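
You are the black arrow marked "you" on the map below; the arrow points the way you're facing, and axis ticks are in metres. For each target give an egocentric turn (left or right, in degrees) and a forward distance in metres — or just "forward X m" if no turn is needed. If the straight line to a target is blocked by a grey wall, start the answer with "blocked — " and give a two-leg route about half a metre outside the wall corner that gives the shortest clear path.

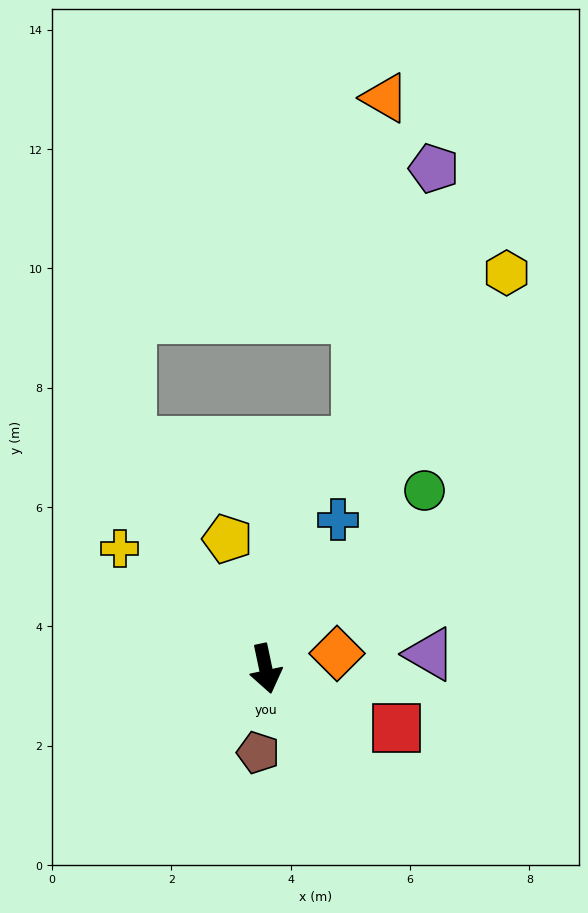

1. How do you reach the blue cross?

turn left 142°, forward 2.8 m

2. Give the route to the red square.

turn left 54°, forward 2.4 m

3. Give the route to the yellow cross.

turn right 141°, forward 3.2 m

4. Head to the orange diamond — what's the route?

turn left 90°, forward 1.2 m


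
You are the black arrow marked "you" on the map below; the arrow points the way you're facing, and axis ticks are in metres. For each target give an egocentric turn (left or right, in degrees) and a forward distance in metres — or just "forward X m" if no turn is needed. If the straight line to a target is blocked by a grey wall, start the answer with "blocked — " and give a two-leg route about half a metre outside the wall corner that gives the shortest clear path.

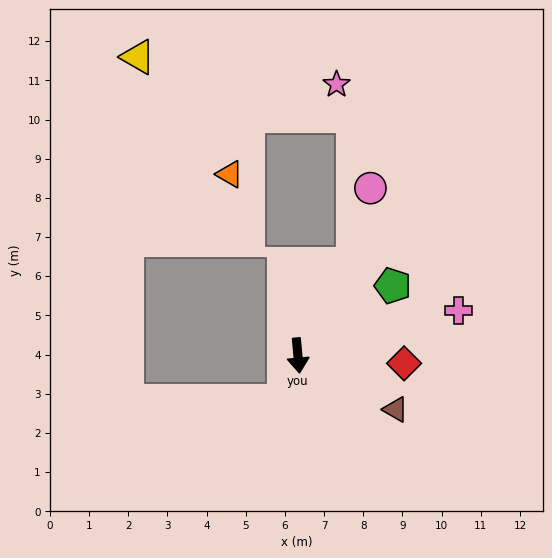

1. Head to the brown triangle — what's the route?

turn left 56°, forward 2.8 m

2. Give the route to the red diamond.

turn left 80°, forward 2.7 m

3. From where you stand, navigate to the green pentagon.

turn left 121°, forward 3.0 m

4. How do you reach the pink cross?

turn left 100°, forward 4.3 m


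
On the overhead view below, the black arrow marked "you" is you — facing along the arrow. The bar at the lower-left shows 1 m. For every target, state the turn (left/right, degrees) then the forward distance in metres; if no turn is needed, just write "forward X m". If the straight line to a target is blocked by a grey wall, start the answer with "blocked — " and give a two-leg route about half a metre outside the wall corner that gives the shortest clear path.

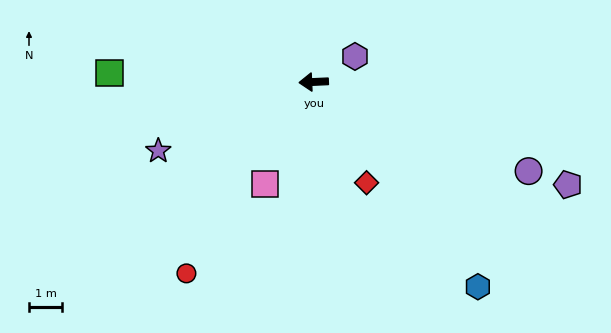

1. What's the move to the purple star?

turn left 21°, forward 5.1 m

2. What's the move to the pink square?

turn left 62°, forward 3.4 m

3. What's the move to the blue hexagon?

turn left 126°, forward 7.9 m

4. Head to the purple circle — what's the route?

turn left 155°, forward 7.0 m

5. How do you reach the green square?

turn right 5°, forward 6.2 m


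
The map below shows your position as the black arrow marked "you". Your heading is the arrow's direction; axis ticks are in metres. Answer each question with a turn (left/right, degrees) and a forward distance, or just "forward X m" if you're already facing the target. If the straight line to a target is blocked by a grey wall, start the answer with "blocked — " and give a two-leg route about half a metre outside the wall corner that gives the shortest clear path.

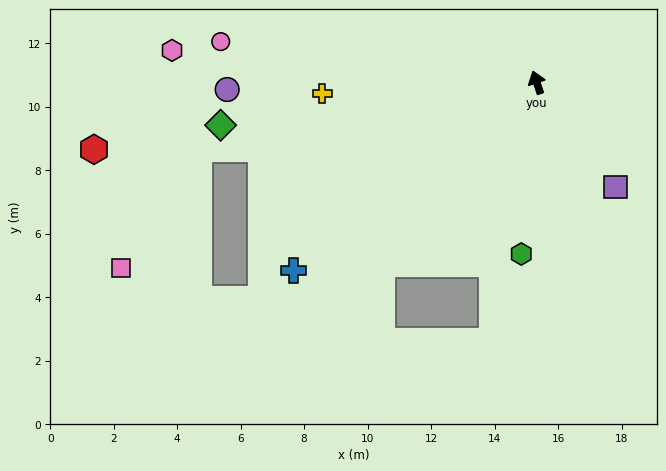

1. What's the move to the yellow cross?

turn left 74°, forward 6.8 m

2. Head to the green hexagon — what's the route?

turn left 156°, forward 5.4 m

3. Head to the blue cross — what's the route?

turn left 109°, forward 9.7 m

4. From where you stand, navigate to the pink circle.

turn left 64°, forward 10.0 m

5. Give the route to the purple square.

turn right 162°, forward 4.1 m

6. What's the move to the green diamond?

turn left 79°, forward 10.0 m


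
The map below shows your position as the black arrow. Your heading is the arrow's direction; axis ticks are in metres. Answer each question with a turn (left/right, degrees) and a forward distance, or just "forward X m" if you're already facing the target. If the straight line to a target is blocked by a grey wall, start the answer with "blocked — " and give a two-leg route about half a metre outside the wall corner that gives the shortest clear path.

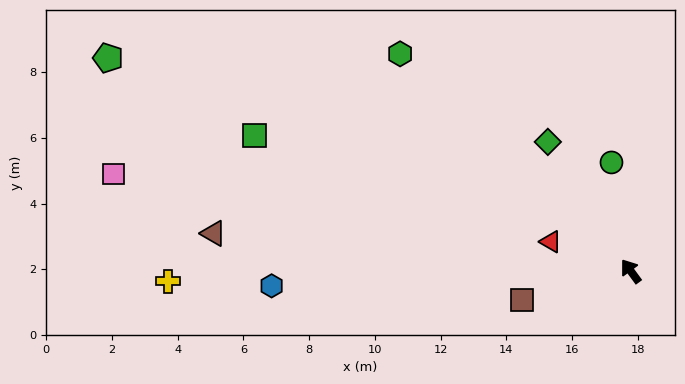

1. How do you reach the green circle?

turn right 26°, forward 3.4 m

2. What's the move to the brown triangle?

turn left 49°, forward 12.7 m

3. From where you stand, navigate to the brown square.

turn left 68°, forward 3.4 m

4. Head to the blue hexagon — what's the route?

turn left 56°, forward 10.9 m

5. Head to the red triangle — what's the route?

turn left 34°, forward 2.6 m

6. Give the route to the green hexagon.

turn left 10°, forward 9.6 m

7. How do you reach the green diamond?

turn right 4°, forward 4.7 m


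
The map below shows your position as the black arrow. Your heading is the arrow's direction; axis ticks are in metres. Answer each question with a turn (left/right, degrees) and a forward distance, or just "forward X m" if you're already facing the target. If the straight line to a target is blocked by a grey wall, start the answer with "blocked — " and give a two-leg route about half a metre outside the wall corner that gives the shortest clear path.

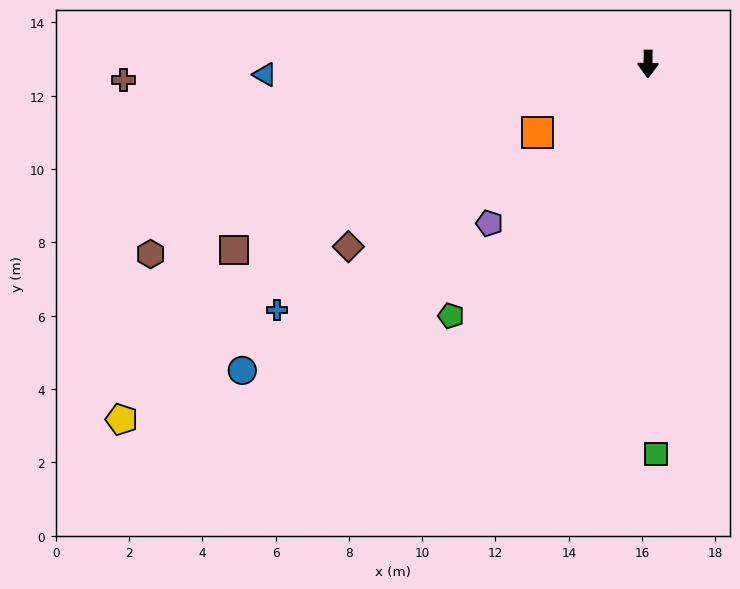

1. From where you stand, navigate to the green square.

forward 10.6 m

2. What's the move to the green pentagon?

turn right 37°, forward 8.7 m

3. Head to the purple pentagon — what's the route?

turn right 44°, forward 6.1 m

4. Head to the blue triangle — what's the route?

turn right 88°, forward 10.5 m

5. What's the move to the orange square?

turn right 58°, forward 3.5 m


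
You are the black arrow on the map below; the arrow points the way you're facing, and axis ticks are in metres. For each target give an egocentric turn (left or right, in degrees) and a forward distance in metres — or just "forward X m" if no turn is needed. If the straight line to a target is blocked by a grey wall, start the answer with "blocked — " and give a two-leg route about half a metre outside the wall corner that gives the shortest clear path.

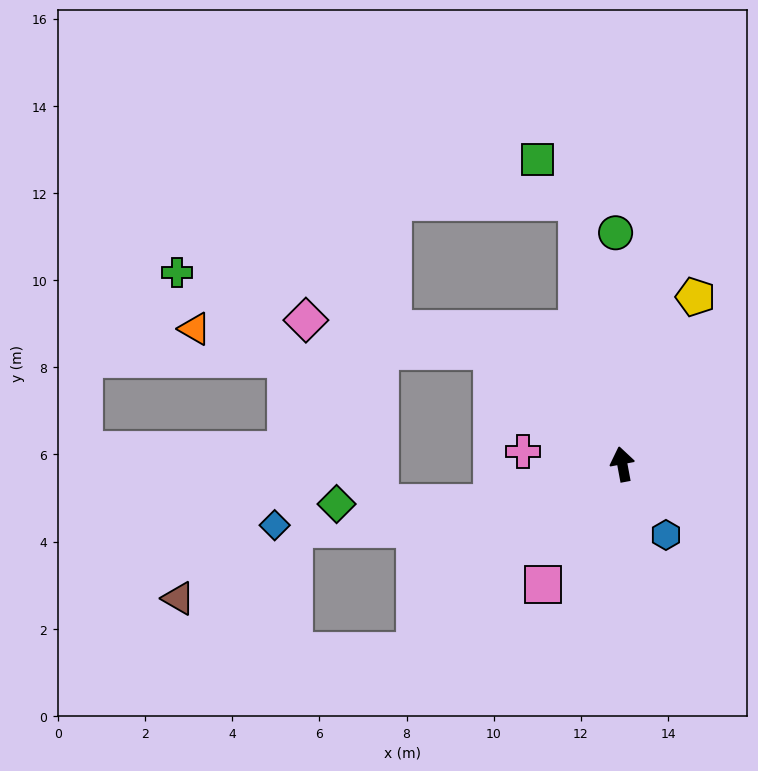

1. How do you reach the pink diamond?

blocked — turn left 39°, forward 3.9 m, then turn left 31°, forward 4.3 m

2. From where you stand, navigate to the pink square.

turn left 136°, forward 3.3 m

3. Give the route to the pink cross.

turn left 72°, forward 2.3 m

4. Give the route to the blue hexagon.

turn right 159°, forward 1.9 m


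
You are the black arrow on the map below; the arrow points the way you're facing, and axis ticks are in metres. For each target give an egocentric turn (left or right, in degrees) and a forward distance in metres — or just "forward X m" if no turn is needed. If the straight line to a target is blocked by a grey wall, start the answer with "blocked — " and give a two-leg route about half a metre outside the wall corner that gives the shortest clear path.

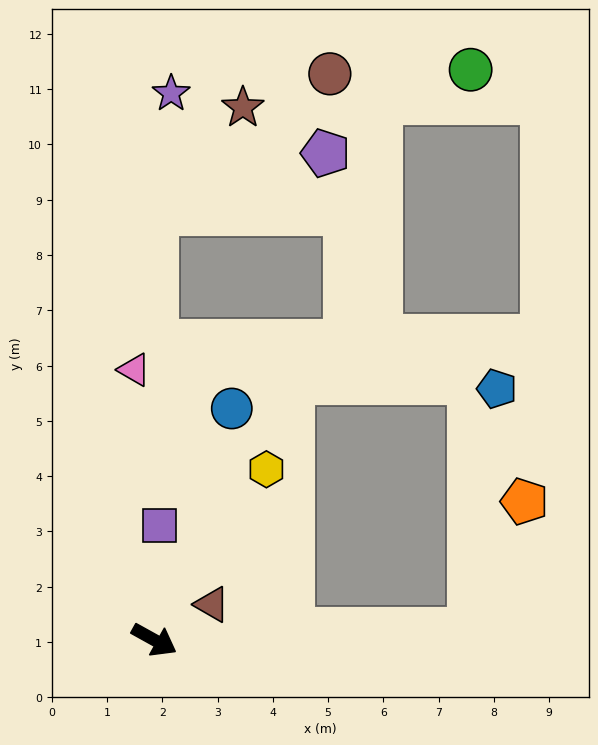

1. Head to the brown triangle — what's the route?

turn left 61°, forward 1.2 m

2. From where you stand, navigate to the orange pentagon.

blocked — turn left 31°, forward 5.7 m, then turn left 65°, forward 2.5 m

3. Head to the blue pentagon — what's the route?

blocked — turn left 31°, forward 5.7 m, then turn left 82°, forward 4.4 m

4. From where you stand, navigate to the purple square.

turn left 116°, forward 2.1 m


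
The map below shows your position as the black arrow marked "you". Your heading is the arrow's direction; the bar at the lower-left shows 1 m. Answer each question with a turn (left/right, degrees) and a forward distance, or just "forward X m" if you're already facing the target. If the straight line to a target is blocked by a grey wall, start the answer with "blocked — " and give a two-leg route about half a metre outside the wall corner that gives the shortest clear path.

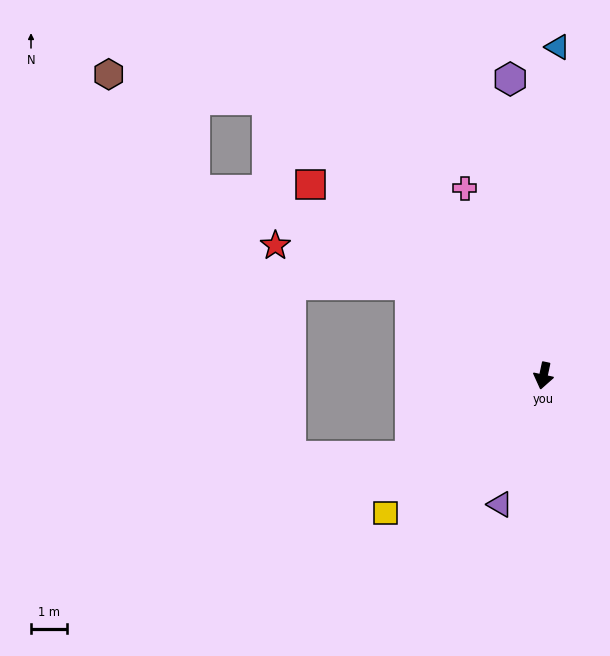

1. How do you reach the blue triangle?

turn right 170°, forward 9.1 m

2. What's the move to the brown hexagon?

blocked — turn right 123°, forward 10.8 m, then turn left 36°, forward 4.4 m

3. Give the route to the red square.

turn right 117°, forward 8.3 m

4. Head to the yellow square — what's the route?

turn right 37°, forward 5.8 m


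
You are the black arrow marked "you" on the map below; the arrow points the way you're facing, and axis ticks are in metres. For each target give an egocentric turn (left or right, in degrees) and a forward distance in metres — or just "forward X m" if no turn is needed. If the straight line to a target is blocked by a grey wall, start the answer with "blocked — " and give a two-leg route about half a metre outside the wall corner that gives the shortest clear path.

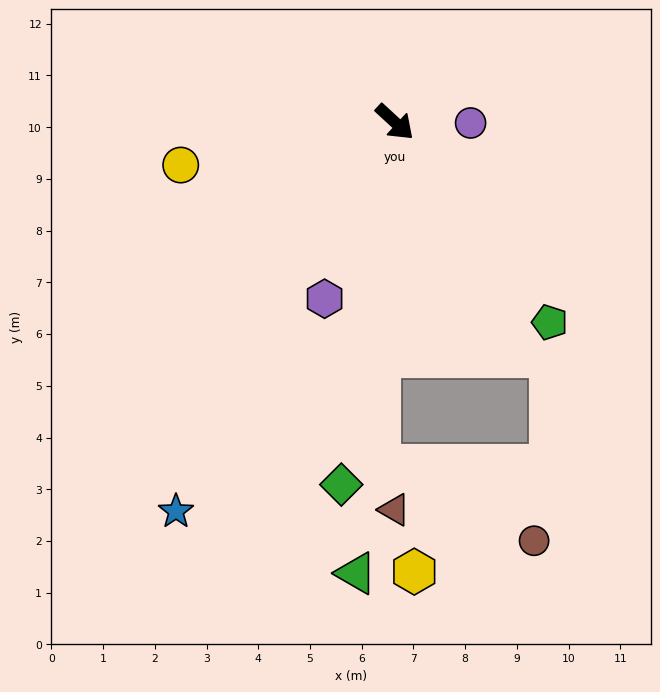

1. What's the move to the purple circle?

turn left 42°, forward 1.5 m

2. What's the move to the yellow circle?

turn right 126°, forward 4.2 m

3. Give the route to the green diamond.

turn right 56°, forward 7.1 m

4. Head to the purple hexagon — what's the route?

turn right 69°, forward 3.7 m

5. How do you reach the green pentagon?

turn right 10°, forward 4.9 m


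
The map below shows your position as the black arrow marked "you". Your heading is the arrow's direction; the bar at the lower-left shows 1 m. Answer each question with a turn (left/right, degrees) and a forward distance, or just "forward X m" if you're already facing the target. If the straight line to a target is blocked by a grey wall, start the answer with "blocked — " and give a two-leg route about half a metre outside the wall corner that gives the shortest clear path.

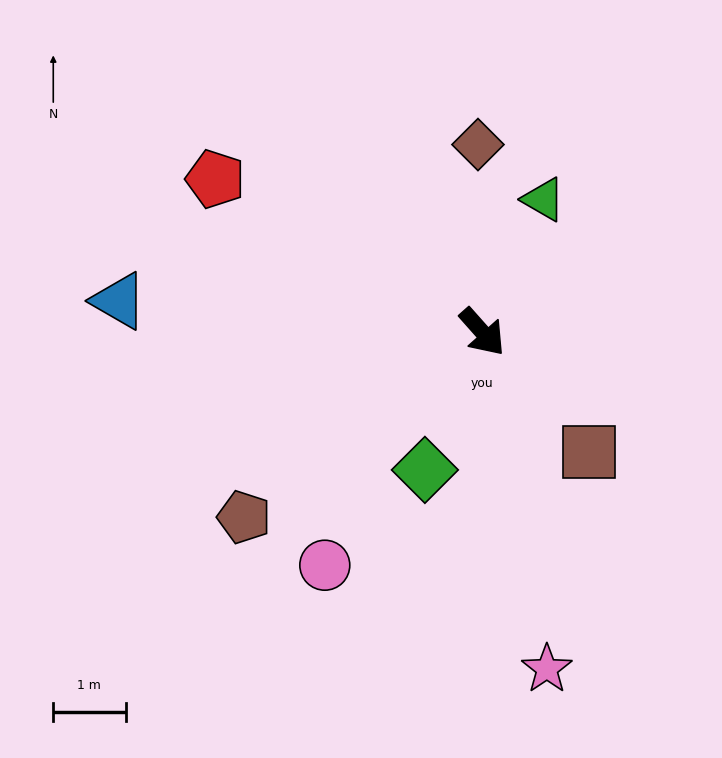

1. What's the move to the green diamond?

turn right 64°, forward 2.1 m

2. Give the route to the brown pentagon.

turn right 94°, forward 4.2 m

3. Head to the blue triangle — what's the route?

turn right 137°, forward 5.0 m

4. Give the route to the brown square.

forward 2.2 m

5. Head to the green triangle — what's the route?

turn left 114°, forward 2.0 m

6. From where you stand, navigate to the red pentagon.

turn right 161°, forward 4.3 m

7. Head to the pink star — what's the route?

turn right 31°, forward 4.7 m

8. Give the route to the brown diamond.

turn left 140°, forward 2.6 m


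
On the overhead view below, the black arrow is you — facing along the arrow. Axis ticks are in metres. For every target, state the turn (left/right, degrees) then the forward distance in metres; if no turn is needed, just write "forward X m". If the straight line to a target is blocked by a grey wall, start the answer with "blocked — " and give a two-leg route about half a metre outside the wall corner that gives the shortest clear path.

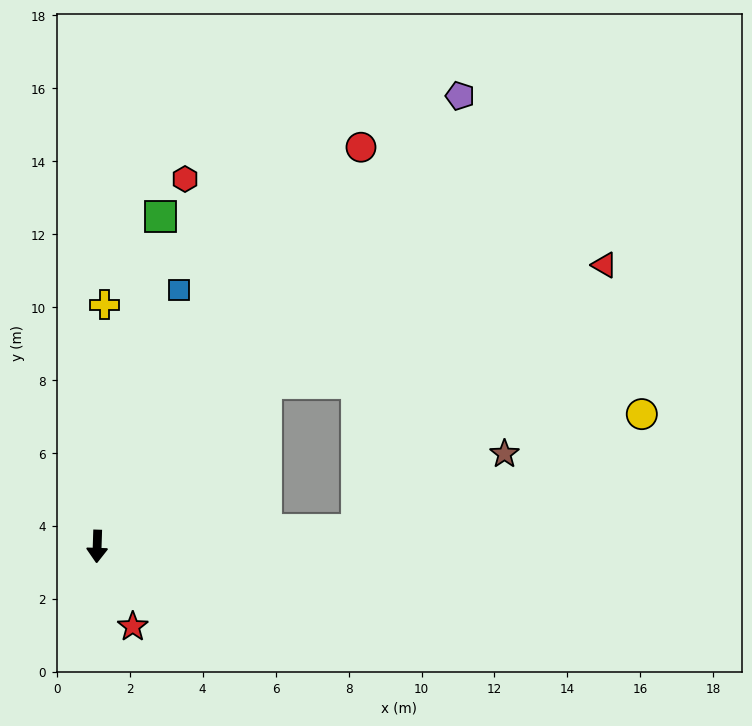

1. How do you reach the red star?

turn left 26°, forward 2.4 m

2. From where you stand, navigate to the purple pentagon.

turn left 143°, forward 15.9 m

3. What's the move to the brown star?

blocked — turn left 96°, forward 7.1 m, then turn left 23°, forward 4.5 m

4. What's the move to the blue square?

turn left 164°, forward 7.4 m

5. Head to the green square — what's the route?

turn left 171°, forward 9.2 m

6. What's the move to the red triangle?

blocked — turn left 136°, forward 6.4 m, then turn right 25°, forward 9.8 m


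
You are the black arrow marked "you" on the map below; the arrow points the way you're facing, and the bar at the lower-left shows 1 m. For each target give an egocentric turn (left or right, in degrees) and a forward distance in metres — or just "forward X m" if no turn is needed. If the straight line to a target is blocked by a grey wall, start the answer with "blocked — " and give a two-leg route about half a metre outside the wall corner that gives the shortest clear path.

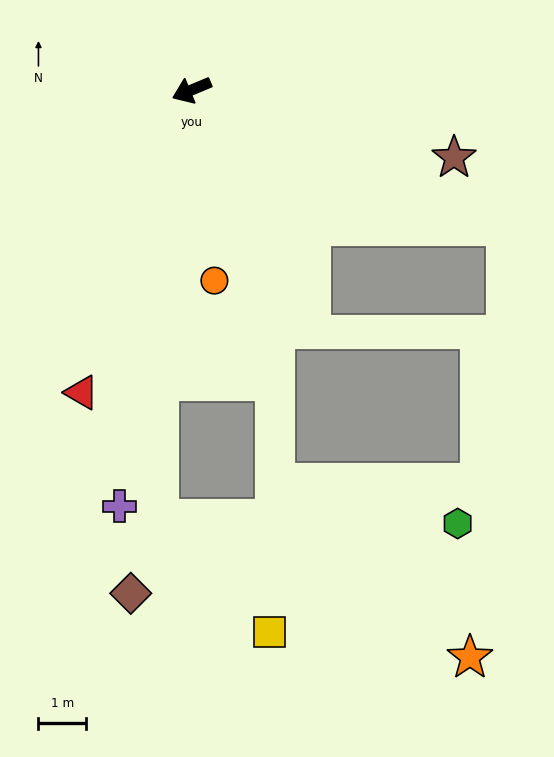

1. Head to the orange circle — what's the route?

turn left 74°, forward 4.0 m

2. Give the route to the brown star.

turn left 143°, forward 5.6 m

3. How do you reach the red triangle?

turn left 47°, forward 6.7 m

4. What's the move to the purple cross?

turn left 58°, forward 8.8 m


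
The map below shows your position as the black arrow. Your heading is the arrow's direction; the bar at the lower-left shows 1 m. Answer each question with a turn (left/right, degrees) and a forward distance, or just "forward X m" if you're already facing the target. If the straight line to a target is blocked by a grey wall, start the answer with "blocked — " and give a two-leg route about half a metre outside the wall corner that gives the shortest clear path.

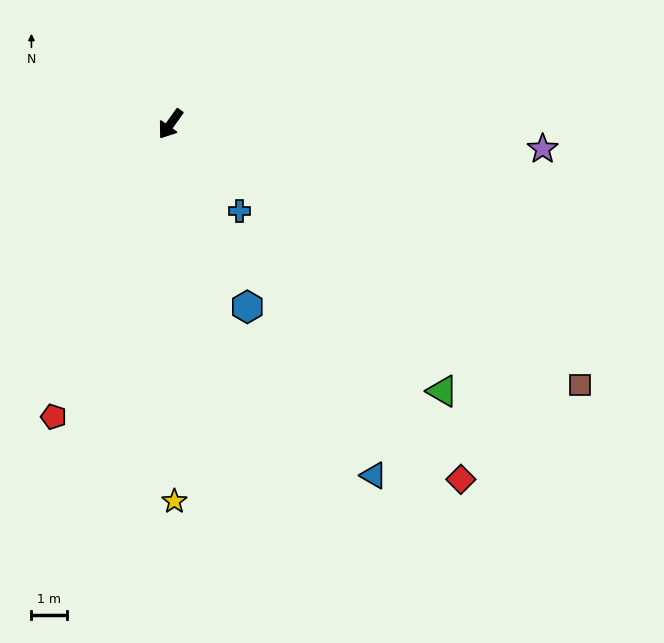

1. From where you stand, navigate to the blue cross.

turn left 74°, forward 3.1 m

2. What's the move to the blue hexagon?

turn left 58°, forward 5.6 m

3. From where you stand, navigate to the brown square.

turn left 93°, forward 13.6 m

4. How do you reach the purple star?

turn left 122°, forward 10.5 m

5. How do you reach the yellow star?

turn left 36°, forward 10.6 m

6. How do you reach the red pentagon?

turn left 14°, forward 8.8 m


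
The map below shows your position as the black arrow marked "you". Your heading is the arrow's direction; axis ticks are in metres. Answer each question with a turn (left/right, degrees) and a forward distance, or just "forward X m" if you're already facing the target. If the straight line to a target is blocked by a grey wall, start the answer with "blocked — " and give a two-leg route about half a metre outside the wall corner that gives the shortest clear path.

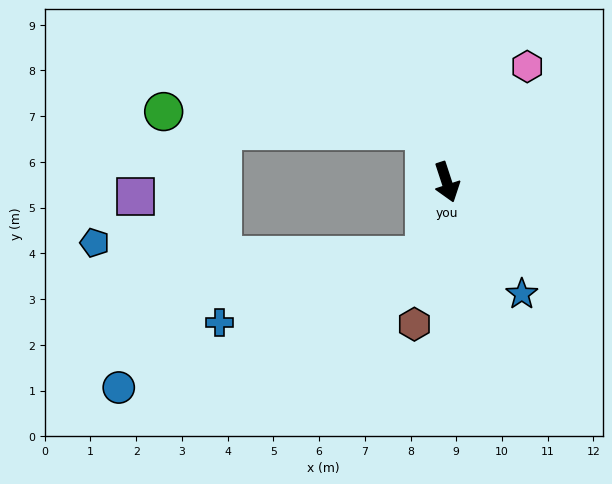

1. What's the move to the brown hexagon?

turn right 31°, forward 3.2 m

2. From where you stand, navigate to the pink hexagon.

turn left 127°, forward 3.1 m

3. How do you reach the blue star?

turn left 16°, forward 2.9 m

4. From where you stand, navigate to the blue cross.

blocked — turn right 35°, forward 1.7 m, then turn right 55°, forward 4.7 m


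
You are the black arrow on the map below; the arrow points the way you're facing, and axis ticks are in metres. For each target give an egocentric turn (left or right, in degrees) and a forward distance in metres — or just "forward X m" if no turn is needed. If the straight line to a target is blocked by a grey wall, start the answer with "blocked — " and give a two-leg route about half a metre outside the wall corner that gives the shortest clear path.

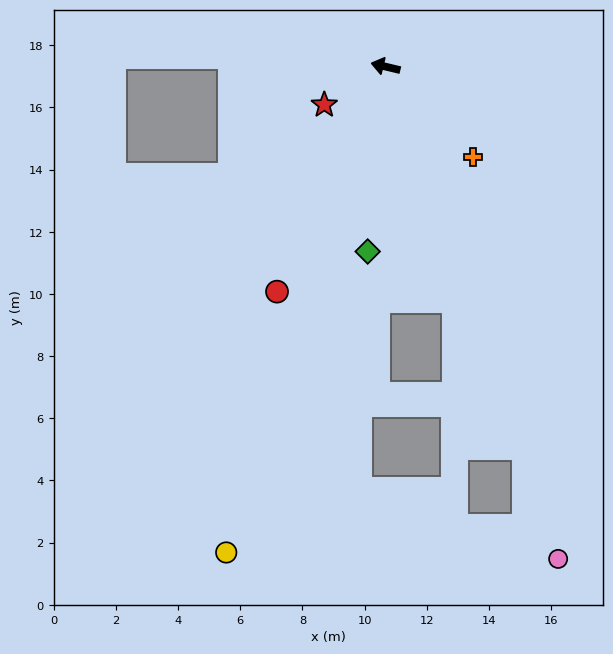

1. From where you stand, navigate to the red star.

turn left 45°, forward 2.3 m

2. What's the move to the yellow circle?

turn left 85°, forward 16.4 m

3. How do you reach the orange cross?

turn left 147°, forward 4.0 m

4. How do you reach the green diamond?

turn left 98°, forward 6.0 m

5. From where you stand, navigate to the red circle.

turn left 78°, forward 8.0 m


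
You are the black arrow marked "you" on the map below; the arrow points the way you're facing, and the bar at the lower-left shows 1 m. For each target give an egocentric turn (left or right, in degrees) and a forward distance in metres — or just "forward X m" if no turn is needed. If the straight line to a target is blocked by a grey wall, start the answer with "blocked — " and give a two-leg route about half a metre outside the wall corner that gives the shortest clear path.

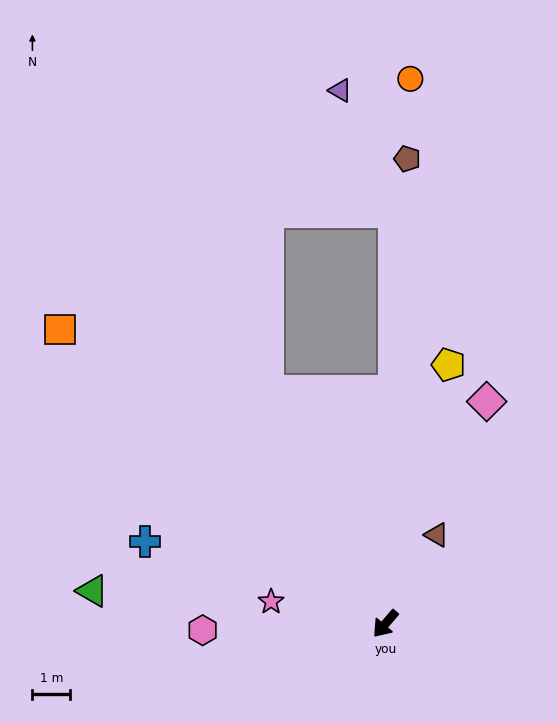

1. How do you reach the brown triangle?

turn right 169°, forward 2.7 m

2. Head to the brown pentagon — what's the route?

turn right 142°, forward 12.3 m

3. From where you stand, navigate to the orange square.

turn right 91°, forward 11.6 m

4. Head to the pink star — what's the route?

turn right 60°, forward 3.1 m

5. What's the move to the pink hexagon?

turn right 47°, forward 4.8 m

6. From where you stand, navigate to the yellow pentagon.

turn right 153°, forward 7.0 m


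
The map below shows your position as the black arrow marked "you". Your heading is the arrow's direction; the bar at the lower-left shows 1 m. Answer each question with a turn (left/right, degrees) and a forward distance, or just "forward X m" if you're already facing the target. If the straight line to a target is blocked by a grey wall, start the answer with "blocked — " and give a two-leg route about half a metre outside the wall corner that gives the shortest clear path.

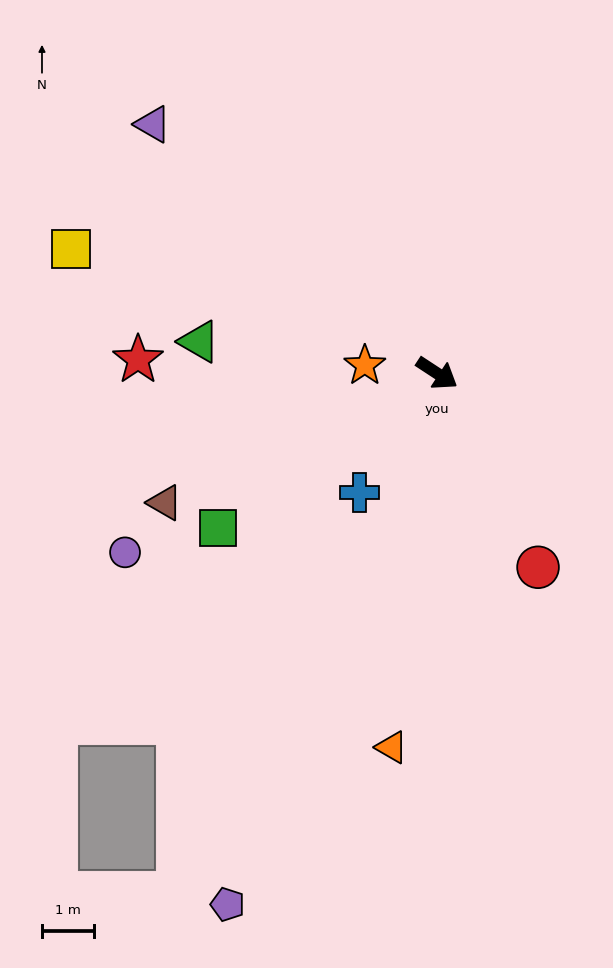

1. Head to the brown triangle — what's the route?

turn right 121°, forward 5.8 m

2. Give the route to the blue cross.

turn right 90°, forward 2.7 m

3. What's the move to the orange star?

turn right 153°, forward 1.4 m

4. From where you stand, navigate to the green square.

turn right 112°, forward 5.1 m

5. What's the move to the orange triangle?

turn right 64°, forward 7.2 m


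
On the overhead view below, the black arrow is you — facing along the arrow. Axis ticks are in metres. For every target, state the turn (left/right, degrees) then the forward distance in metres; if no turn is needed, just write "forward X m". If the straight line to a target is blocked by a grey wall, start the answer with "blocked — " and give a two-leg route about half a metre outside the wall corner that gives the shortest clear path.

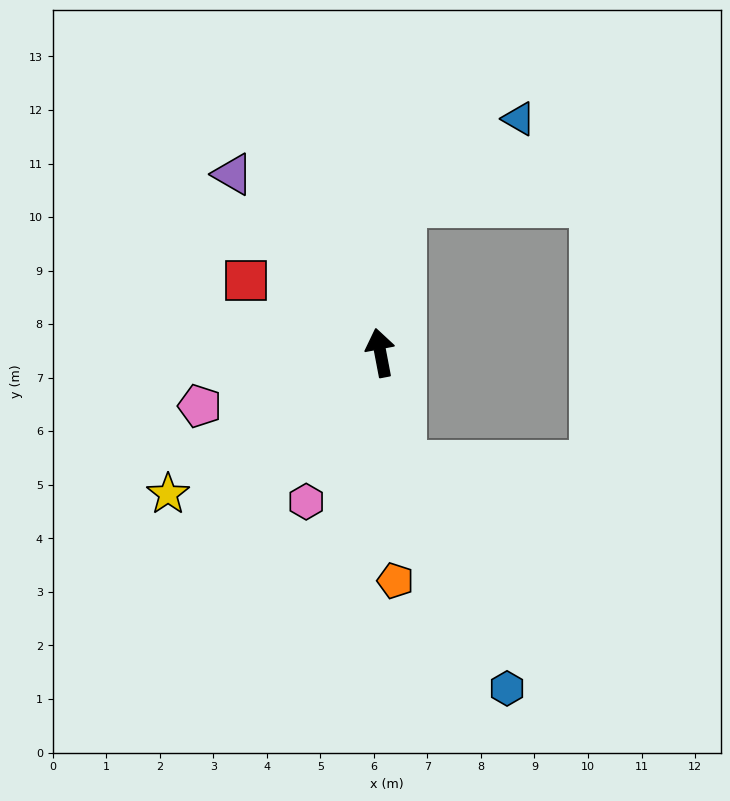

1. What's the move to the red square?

turn left 51°, forward 2.8 m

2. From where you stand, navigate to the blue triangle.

blocked — turn right 20°, forward 2.8 m, then turn right 44°, forward 2.7 m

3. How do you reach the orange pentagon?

turn left 173°, forward 4.3 m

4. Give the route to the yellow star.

turn left 113°, forward 4.8 m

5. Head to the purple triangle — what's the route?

turn left 29°, forward 4.3 m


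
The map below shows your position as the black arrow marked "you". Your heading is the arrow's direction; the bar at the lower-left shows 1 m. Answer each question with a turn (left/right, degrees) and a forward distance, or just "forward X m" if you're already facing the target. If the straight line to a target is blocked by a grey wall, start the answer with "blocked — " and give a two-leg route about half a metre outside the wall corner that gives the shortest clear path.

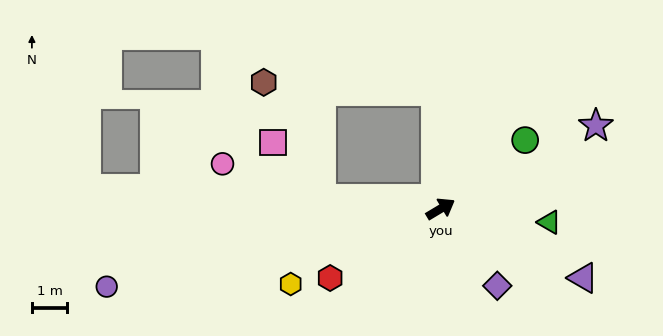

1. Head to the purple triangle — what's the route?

turn right 57°, forward 4.5 m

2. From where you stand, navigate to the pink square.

blocked — turn left 144°, forward 3.4 m, then turn right 44°, forward 2.1 m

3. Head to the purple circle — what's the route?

turn left 162°, forward 9.7 m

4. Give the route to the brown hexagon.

blocked — turn left 61°, forward 3.3 m, then turn left 85°, forward 4.9 m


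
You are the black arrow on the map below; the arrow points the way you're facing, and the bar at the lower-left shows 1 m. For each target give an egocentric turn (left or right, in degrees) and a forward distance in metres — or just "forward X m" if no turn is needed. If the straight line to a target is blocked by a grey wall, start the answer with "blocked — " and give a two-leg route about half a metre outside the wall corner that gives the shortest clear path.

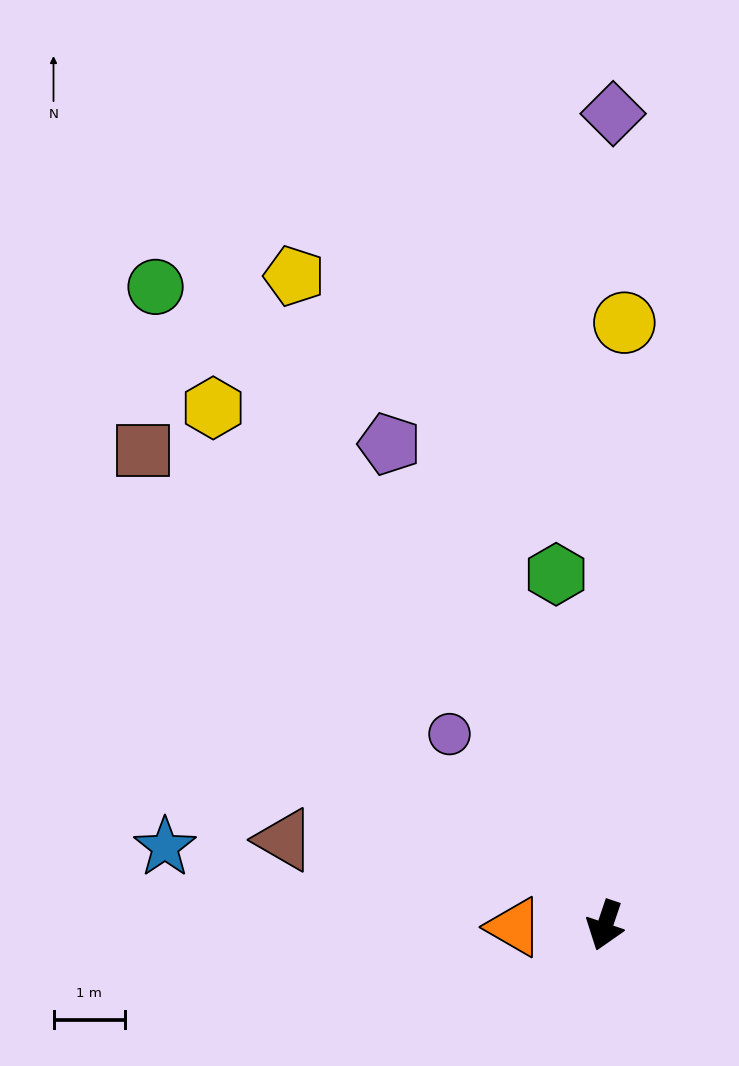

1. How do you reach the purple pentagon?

turn right 137°, forward 7.4 m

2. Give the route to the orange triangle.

turn right 70°, forward 1.3 m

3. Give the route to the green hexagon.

turn right 153°, forward 5.0 m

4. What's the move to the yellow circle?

turn right 163°, forward 8.4 m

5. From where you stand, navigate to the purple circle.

turn right 122°, forward 3.5 m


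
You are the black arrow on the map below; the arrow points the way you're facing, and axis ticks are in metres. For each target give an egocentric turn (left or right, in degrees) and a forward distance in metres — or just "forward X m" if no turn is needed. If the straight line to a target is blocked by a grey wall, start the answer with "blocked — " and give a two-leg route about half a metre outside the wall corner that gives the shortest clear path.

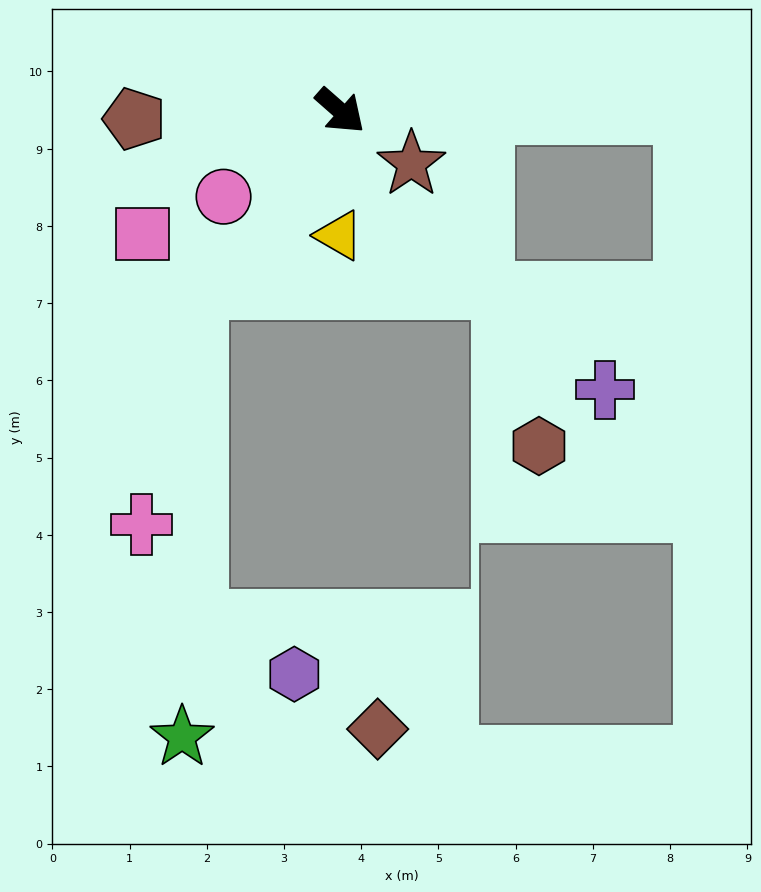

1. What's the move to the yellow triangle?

turn right 49°, forward 1.6 m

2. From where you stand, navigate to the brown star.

turn left 5°, forward 1.1 m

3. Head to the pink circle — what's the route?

turn right 102°, forward 1.9 m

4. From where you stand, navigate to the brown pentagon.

turn right 136°, forward 2.7 m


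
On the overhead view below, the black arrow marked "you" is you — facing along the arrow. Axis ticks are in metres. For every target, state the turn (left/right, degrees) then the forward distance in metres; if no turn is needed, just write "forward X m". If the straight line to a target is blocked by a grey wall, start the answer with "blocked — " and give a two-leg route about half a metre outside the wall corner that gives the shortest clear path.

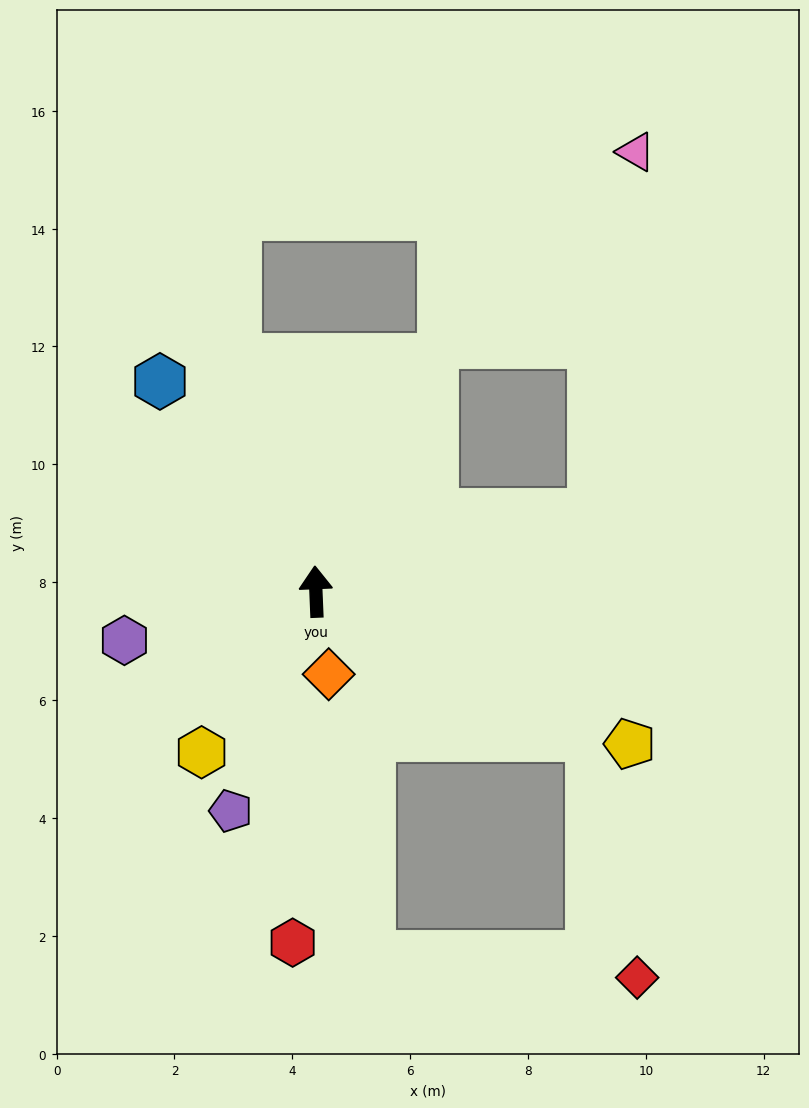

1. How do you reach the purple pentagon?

turn left 156°, forward 4.0 m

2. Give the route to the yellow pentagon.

turn right 118°, forward 5.9 m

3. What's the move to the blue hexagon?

turn left 34°, forward 4.4 m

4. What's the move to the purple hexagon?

turn left 102°, forward 3.4 m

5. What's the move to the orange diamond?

turn right 174°, forward 1.4 m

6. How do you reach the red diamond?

blocked — turn right 120°, forward 5.3 m, then turn right 51°, forward 4.2 m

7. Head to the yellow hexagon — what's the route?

turn left 142°, forward 3.3 m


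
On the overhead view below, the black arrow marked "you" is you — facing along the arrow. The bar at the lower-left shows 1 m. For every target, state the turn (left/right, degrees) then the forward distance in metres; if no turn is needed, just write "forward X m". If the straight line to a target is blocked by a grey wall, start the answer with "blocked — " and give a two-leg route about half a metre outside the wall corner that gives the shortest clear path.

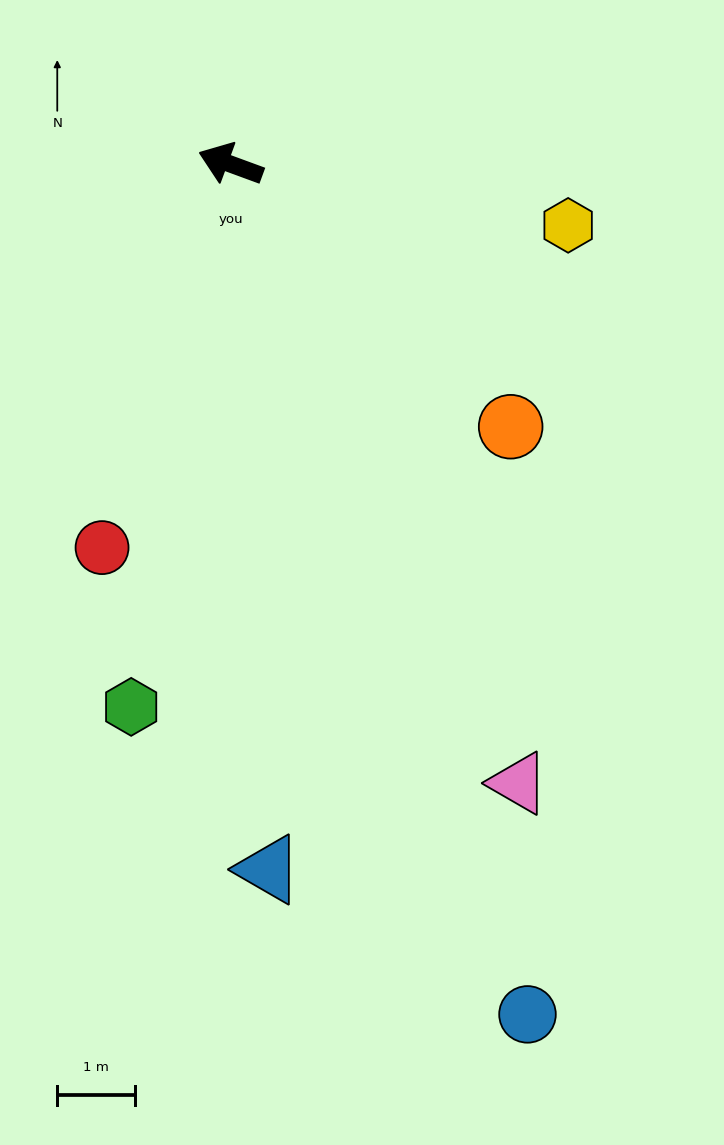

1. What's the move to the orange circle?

turn left 157°, forward 5.0 m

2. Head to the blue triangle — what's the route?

turn left 113°, forward 9.1 m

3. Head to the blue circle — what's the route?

turn left 129°, forward 11.6 m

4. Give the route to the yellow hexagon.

turn right 170°, forward 4.4 m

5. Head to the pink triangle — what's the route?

turn left 135°, forward 8.8 m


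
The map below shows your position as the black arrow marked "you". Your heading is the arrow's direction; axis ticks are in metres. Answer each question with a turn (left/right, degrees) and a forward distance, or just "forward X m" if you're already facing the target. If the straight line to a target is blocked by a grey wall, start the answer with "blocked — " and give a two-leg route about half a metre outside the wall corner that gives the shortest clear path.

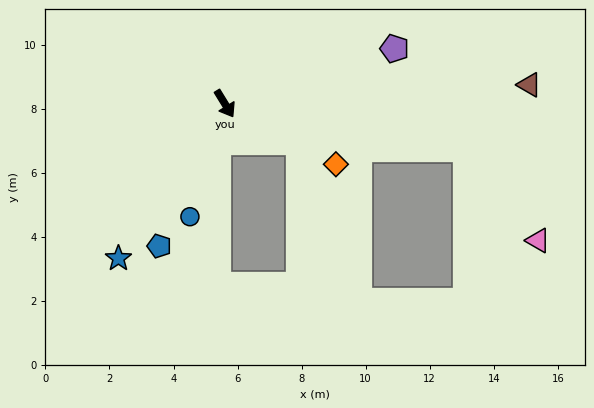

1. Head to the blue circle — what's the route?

turn right 49°, forward 3.7 m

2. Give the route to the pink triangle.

blocked — turn left 48°, forward 7.7 m, then turn right 42°, forward 3.6 m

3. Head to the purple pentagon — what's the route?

turn left 76°, forward 5.6 m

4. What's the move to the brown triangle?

turn left 62°, forward 9.5 m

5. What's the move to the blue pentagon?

turn right 56°, forward 4.9 m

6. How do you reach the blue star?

turn right 66°, forward 5.9 m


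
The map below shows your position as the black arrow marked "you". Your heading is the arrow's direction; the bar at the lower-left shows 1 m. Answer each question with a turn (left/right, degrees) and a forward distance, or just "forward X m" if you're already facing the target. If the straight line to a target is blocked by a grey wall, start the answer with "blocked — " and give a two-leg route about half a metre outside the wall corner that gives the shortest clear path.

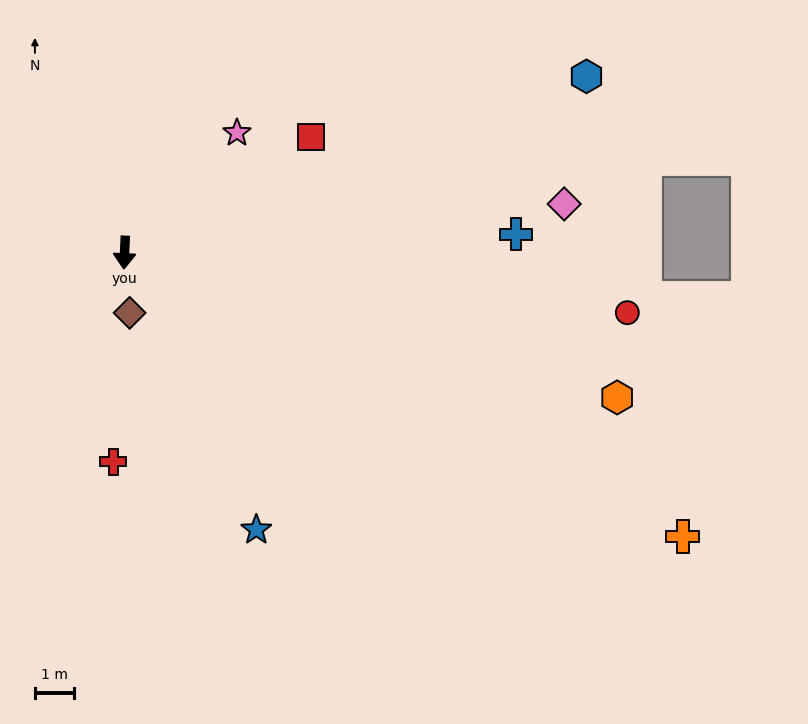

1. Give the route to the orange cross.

turn left 66°, forward 15.9 m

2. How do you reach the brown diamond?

turn left 7°, forward 1.5 m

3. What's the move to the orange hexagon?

turn left 76°, forward 13.0 m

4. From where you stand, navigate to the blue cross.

turn left 95°, forward 9.9 m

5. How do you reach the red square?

turn left 124°, forward 5.5 m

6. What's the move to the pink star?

turn left 139°, forward 4.2 m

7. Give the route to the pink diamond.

turn left 99°, forward 11.2 m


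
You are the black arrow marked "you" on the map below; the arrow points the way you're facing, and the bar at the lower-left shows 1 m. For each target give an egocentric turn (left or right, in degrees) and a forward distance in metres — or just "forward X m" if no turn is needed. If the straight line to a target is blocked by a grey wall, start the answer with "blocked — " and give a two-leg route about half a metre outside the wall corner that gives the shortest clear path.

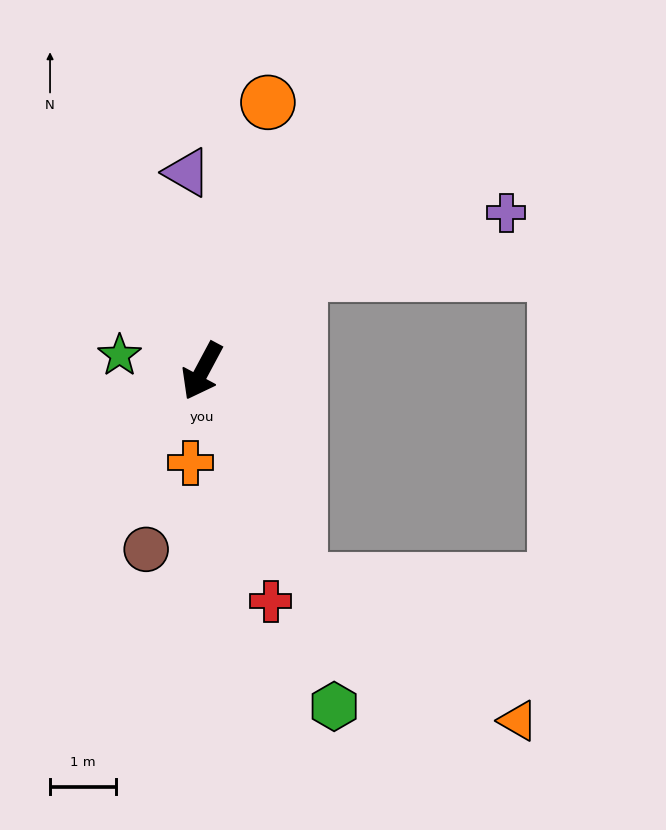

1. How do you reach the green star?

turn right 73°, forward 1.3 m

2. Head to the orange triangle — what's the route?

blocked — turn left 53°, forward 3.5 m, then turn left 33°, forward 3.9 m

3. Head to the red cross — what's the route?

turn left 45°, forward 3.7 m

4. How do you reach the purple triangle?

turn right 148°, forward 3.0 m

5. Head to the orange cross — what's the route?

turn left 21°, forward 1.4 m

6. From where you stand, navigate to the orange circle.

turn right 166°, forward 4.2 m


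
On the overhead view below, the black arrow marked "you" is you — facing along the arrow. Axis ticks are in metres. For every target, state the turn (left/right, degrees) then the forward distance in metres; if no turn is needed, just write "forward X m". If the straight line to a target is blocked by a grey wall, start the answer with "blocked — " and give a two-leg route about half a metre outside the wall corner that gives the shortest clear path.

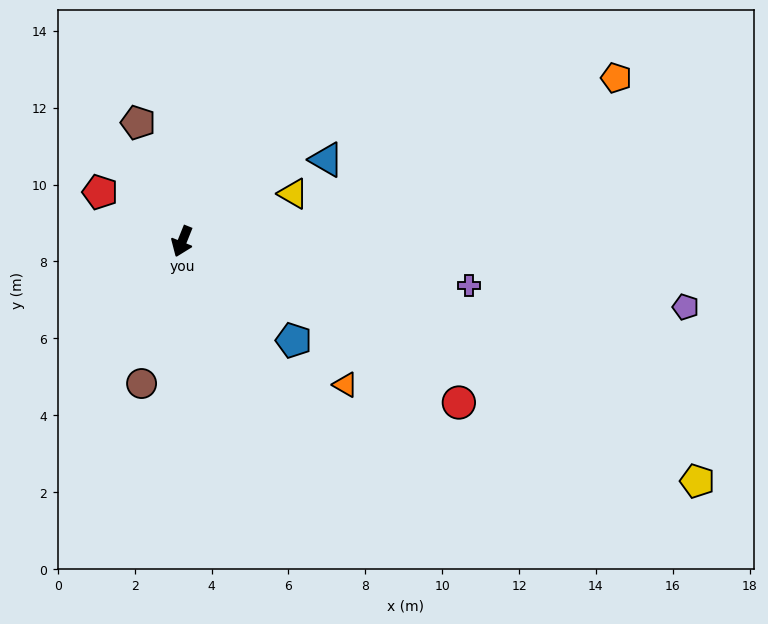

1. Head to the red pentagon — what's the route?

turn right 99°, forward 2.5 m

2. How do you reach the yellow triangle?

turn left 135°, forward 3.1 m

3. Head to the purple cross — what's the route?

turn left 103°, forward 7.6 m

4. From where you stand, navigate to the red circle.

turn left 82°, forward 8.3 m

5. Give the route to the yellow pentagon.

turn left 87°, forward 14.8 m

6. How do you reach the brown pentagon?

turn right 138°, forward 3.3 m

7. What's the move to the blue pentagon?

turn left 70°, forward 3.9 m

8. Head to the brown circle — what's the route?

turn left 6°, forward 3.8 m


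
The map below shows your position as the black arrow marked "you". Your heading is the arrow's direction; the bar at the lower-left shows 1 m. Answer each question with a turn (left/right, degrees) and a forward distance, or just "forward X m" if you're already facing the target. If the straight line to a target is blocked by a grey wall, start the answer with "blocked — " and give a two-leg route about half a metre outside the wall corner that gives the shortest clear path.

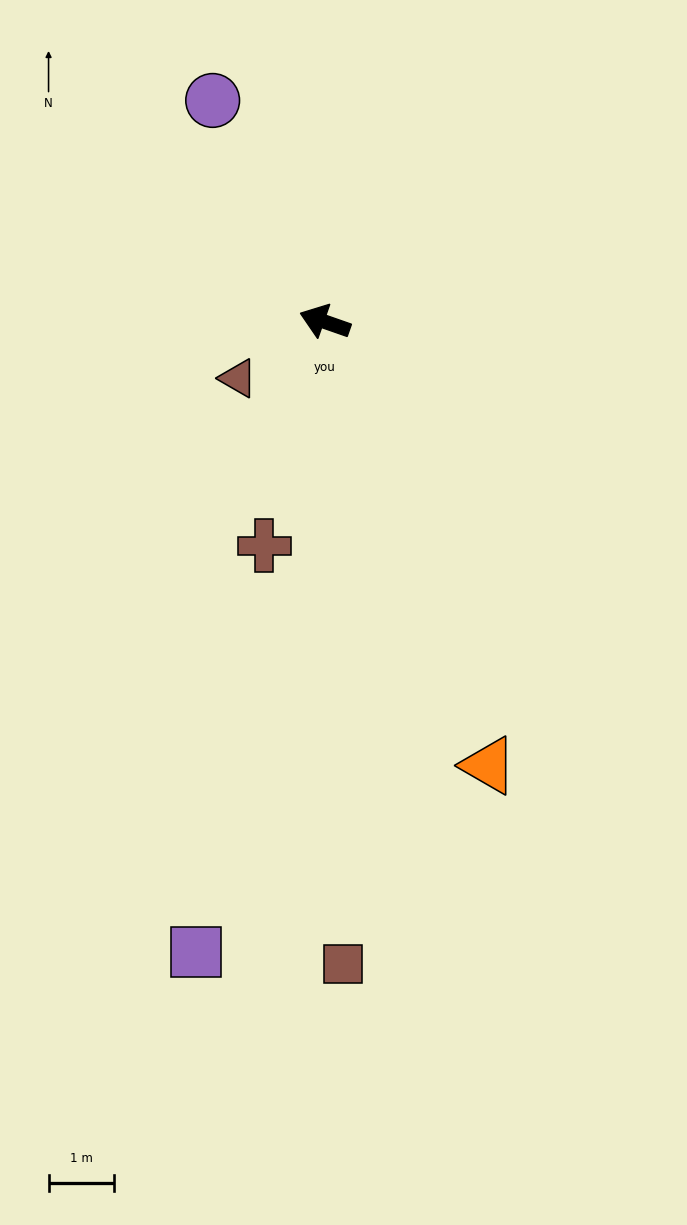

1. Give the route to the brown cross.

turn left 94°, forward 3.6 m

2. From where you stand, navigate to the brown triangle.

turn left 52°, forward 1.6 m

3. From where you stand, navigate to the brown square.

turn left 111°, forward 9.9 m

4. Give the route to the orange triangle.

turn left 130°, forward 7.3 m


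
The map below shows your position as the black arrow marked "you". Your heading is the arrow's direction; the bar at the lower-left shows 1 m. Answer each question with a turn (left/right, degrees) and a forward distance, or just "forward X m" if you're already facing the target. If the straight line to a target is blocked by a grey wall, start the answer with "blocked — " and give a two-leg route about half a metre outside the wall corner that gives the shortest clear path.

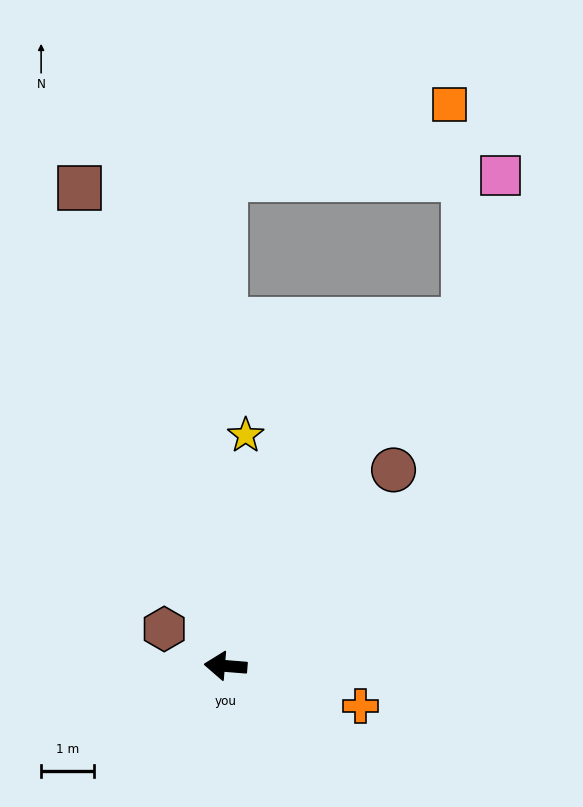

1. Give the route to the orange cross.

turn left 168°, forward 2.7 m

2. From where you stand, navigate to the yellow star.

turn right 90°, forward 4.4 m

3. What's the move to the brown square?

turn right 68°, forward 9.5 m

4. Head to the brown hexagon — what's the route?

turn right 26°, forward 1.4 m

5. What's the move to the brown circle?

turn right 126°, forward 4.9 m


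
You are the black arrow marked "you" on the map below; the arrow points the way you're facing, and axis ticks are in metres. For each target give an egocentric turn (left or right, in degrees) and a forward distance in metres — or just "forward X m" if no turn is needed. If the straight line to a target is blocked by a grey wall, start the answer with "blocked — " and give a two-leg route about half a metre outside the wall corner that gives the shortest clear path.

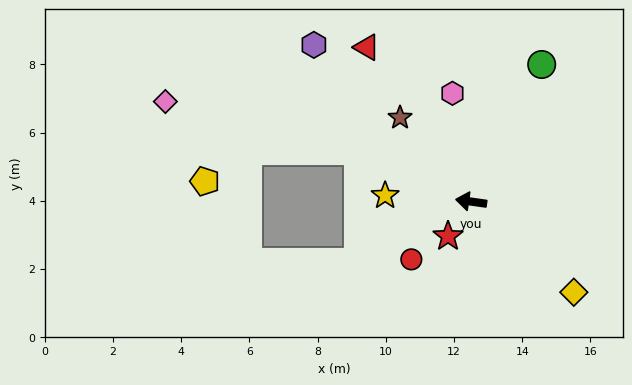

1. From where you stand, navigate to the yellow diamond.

turn left 147°, forward 4.0 m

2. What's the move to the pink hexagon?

turn right 72°, forward 3.2 m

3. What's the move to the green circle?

turn right 109°, forward 4.5 m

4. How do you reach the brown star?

turn right 42°, forward 3.2 m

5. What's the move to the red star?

turn left 64°, forward 1.2 m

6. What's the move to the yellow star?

turn left 4°, forward 2.5 m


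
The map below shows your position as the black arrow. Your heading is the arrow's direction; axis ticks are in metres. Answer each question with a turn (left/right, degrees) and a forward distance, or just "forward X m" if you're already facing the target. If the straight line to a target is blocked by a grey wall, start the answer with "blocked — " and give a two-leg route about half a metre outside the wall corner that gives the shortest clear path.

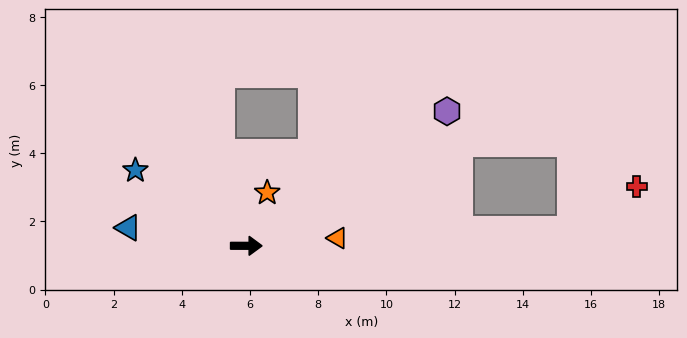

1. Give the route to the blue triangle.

turn left 171°, forward 3.5 m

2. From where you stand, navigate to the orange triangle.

turn left 5°, forward 2.7 m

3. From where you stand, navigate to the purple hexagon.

turn left 34°, forward 7.1 m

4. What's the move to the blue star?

turn left 146°, forward 3.9 m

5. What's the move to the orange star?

turn left 69°, forward 1.7 m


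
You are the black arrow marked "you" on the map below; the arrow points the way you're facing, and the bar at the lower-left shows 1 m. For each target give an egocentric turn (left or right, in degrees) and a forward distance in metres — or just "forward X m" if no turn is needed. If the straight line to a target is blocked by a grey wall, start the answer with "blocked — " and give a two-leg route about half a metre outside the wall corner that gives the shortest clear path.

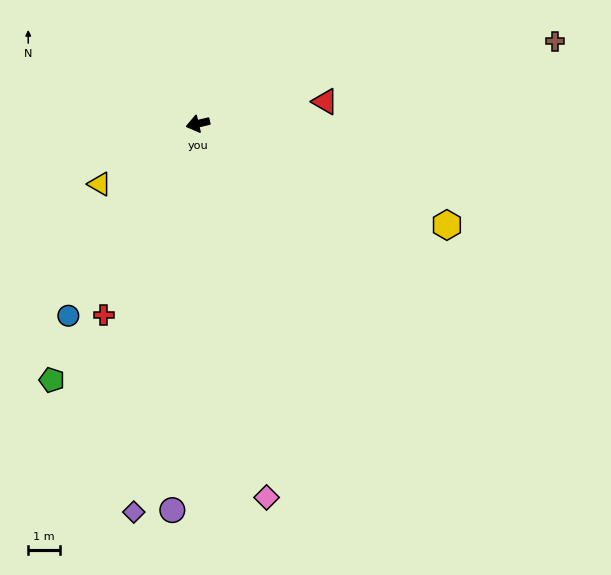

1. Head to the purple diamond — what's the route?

turn left 67°, forward 12.3 m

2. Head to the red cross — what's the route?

turn left 51°, forward 6.7 m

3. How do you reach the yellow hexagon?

turn left 145°, forward 8.4 m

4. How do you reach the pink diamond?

turn left 87°, forward 11.9 m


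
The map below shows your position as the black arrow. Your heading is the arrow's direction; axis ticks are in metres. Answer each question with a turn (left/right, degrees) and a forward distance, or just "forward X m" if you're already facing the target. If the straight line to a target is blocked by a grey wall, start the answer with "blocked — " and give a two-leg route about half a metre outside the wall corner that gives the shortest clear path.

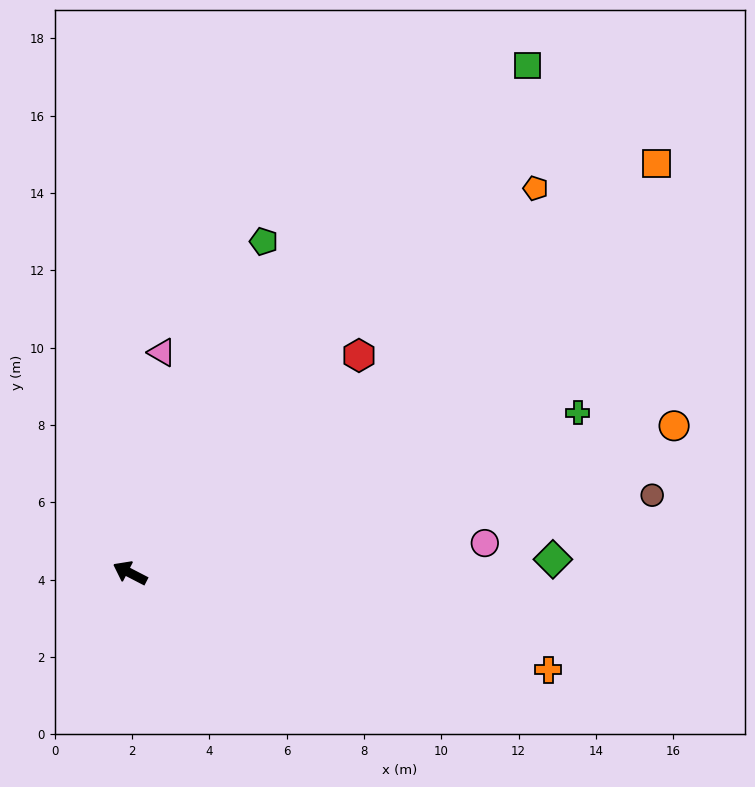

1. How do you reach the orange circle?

turn right 138°, forward 14.6 m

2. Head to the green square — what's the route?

turn right 101°, forward 16.7 m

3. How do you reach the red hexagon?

turn right 109°, forward 8.2 m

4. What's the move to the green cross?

turn right 133°, forward 12.3 m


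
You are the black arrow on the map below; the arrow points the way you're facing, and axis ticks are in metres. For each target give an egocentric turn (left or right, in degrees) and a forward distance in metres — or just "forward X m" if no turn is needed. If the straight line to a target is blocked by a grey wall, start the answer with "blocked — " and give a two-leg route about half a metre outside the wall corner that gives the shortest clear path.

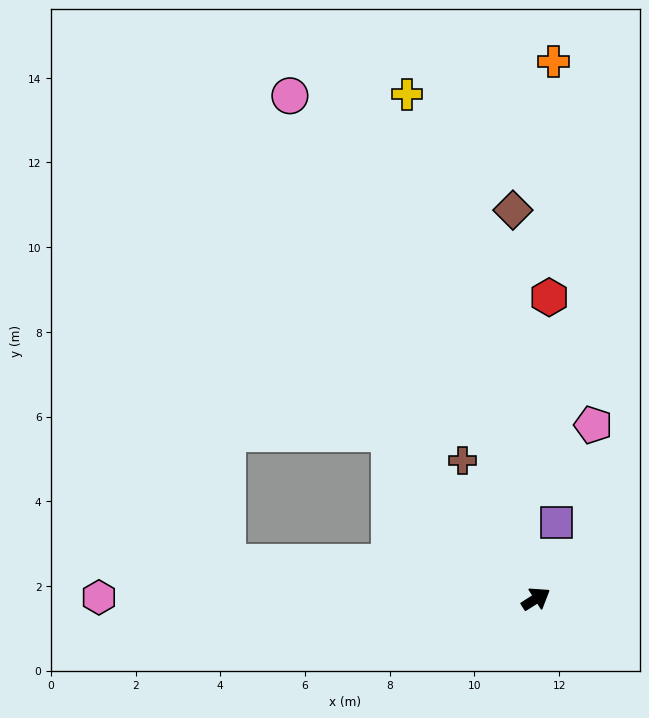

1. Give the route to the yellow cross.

turn left 72°, forward 12.3 m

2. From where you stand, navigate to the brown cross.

turn left 85°, forward 3.7 m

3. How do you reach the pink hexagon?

turn left 147°, forward 10.3 m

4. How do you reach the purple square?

turn left 43°, forward 1.9 m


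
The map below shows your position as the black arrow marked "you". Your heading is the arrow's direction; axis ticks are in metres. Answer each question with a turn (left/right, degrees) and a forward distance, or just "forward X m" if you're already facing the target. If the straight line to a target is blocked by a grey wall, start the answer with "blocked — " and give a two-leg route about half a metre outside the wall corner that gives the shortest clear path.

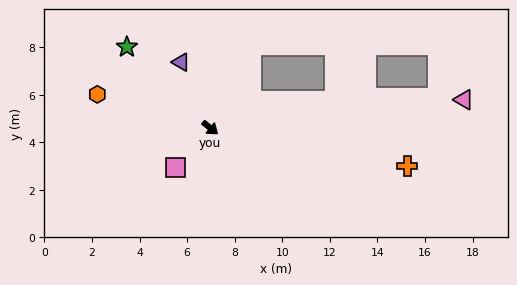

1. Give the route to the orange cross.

turn left 28°, forward 8.4 m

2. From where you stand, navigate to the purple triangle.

turn left 153°, forward 3.0 m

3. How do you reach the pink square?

turn right 92°, forward 2.2 m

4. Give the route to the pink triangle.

turn left 45°, forward 10.7 m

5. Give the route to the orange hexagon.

turn right 158°, forward 5.0 m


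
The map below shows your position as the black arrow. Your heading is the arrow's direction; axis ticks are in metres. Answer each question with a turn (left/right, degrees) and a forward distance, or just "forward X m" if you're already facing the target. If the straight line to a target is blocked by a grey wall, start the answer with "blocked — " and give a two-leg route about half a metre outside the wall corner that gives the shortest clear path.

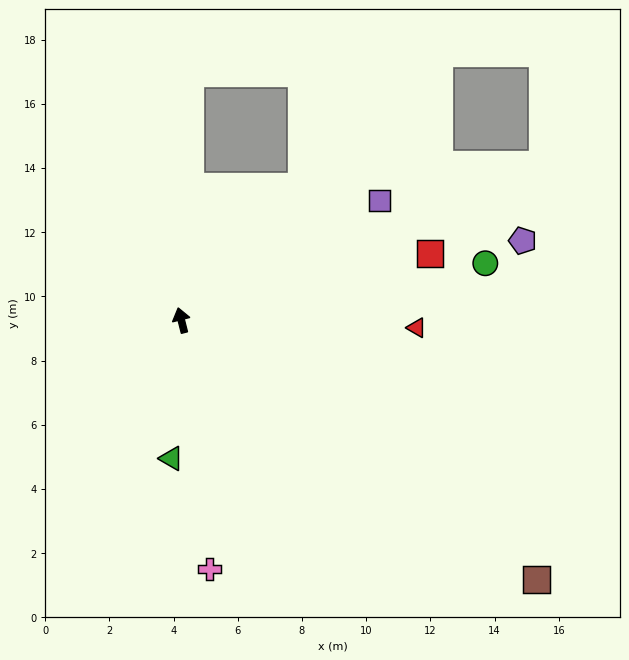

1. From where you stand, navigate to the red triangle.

turn right 106°, forward 7.3 m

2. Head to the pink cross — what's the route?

turn left 172°, forward 7.8 m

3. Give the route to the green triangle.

turn left 162°, forward 4.3 m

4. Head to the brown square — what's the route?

turn right 140°, forward 13.7 m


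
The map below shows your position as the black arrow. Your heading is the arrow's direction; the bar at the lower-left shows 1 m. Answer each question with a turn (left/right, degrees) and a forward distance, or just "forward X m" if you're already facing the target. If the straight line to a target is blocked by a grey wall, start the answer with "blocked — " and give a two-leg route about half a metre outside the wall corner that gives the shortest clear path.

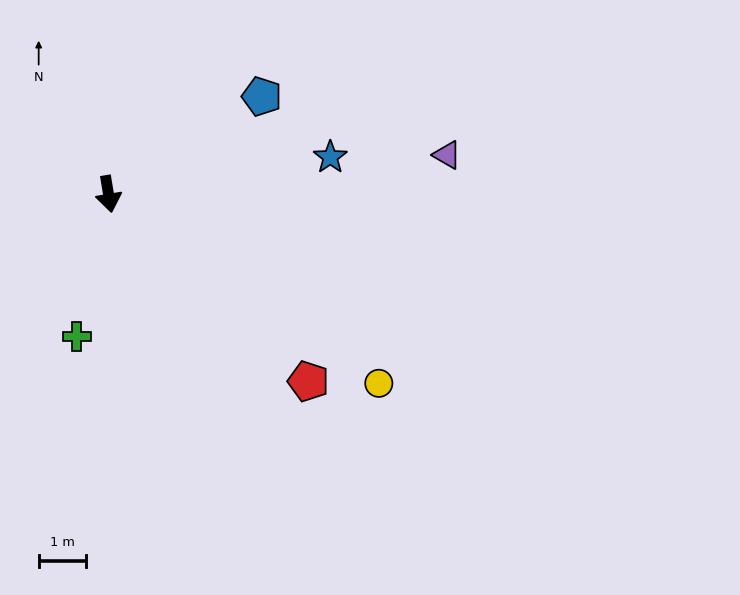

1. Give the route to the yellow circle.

turn left 46°, forward 7.0 m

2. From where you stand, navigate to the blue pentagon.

turn left 113°, forward 3.8 m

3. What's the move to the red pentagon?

turn left 38°, forward 5.8 m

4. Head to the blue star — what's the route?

turn left 90°, forward 4.8 m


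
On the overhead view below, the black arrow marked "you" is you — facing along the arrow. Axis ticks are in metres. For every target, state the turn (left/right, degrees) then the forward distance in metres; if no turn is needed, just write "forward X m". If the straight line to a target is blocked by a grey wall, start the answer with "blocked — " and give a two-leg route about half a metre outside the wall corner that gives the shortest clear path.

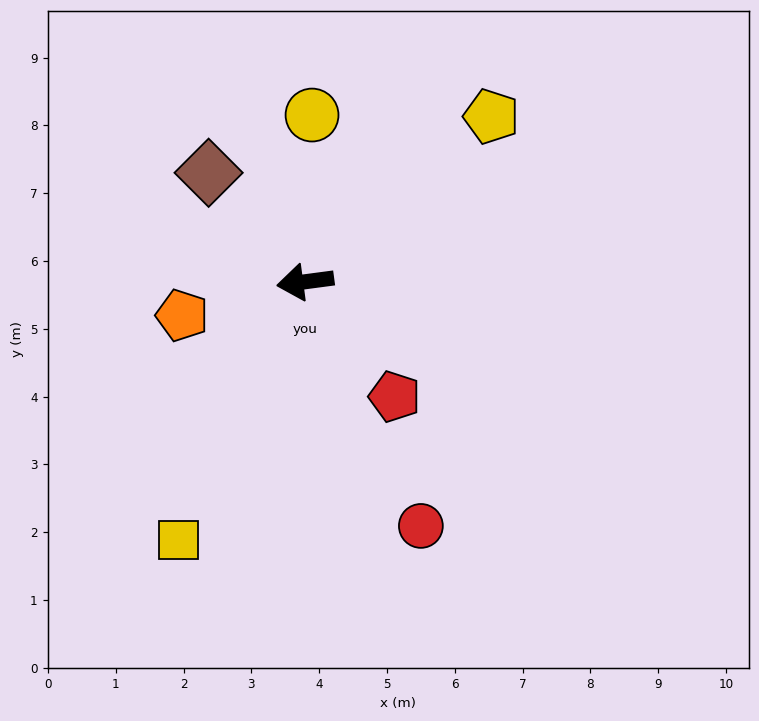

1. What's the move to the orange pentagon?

turn left 8°, forward 1.9 m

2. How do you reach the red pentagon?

turn left 120°, forward 2.1 m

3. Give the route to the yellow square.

turn left 56°, forward 4.2 m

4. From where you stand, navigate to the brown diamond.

turn right 56°, forward 2.1 m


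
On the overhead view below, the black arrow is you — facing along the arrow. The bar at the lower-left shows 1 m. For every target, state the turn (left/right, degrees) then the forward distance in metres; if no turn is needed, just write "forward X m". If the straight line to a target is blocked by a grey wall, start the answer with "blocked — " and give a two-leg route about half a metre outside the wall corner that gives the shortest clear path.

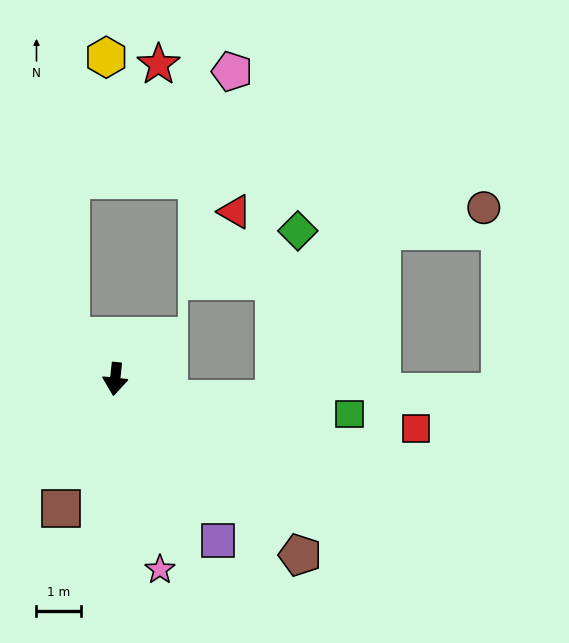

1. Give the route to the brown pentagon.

turn left 52°, forward 5.7 m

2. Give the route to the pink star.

turn left 19°, forward 4.4 m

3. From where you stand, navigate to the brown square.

turn right 17°, forward 3.1 m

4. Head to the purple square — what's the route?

turn left 39°, forward 4.3 m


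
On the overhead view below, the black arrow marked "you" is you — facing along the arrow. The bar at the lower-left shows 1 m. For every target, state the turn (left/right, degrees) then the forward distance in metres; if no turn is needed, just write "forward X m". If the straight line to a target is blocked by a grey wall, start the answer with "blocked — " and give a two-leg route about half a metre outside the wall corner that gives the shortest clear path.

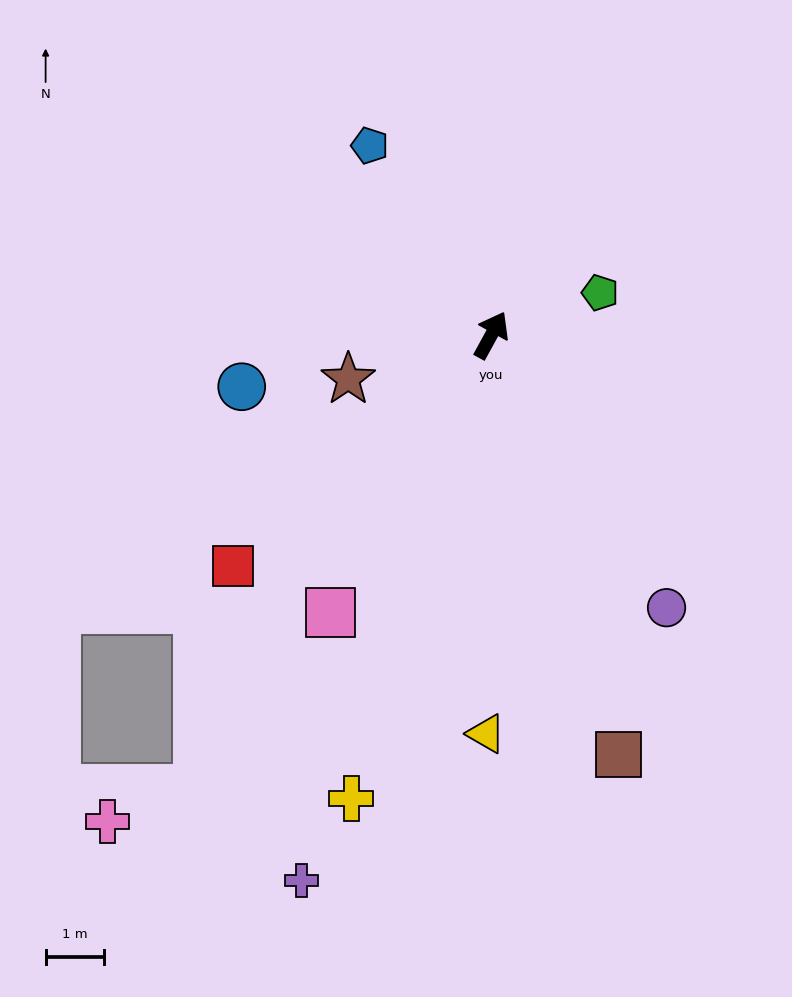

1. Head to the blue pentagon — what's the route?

turn left 61°, forward 3.9 m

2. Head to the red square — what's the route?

turn left 160°, forward 5.9 m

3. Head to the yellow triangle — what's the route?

turn right 152°, forward 6.8 m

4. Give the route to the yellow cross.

turn right 168°, forward 8.3 m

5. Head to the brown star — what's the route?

turn left 136°, forward 2.6 m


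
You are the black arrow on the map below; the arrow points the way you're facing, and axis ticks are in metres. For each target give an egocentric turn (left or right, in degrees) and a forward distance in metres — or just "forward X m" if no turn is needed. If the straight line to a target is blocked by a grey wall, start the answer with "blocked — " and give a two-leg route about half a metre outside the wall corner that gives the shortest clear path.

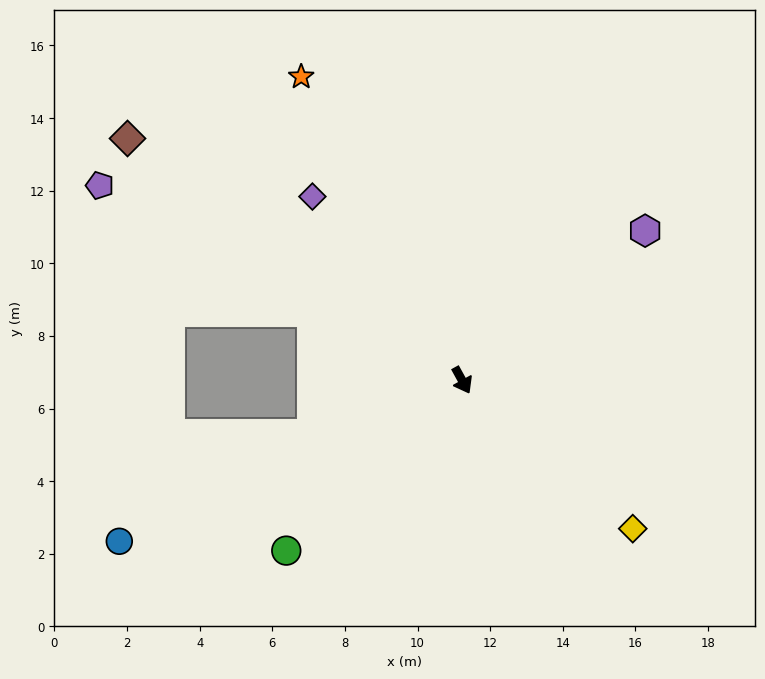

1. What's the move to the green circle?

turn right 75°, forward 6.7 m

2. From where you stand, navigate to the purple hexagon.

turn left 100°, forward 6.5 m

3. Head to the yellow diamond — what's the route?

turn left 20°, forward 6.2 m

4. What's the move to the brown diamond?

turn right 155°, forward 11.4 m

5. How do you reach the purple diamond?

turn right 170°, forward 6.5 m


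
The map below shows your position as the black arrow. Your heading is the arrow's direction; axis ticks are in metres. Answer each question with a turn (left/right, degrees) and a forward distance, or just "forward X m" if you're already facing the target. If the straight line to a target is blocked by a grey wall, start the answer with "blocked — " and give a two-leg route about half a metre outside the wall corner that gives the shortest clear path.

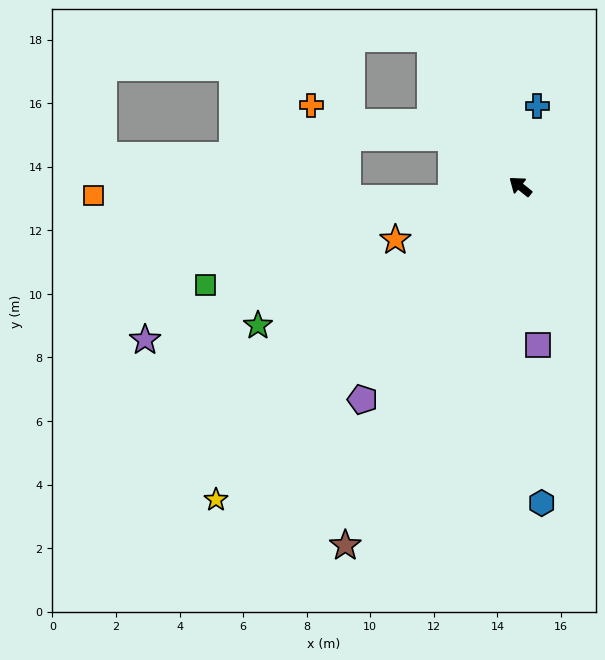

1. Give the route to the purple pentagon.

turn left 92°, forward 8.3 m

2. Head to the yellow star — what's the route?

turn left 84°, forward 13.7 m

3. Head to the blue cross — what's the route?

turn right 63°, forward 2.6 m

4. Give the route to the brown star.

turn left 103°, forward 12.6 m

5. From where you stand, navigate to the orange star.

turn left 62°, forward 4.3 m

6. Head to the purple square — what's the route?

turn left 135°, forward 5.0 m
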